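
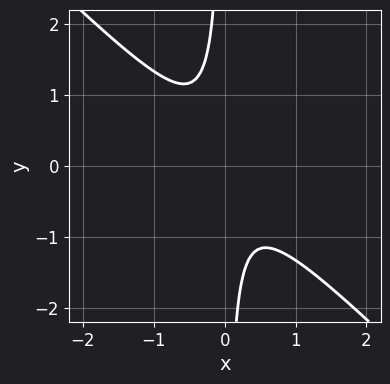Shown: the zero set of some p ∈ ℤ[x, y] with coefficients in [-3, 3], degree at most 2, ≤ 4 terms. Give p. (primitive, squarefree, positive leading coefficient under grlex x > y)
First, the degree is 2 — no degree-1 curve has this shape.
Then, from the axis intercepts and sections: it misses every integer gridline on the y-axis; it misses every integer gridline on the x-axis.
Finally, assembling these constraints gives the stated polynomial.

3*x^2 + 3*x*y + 1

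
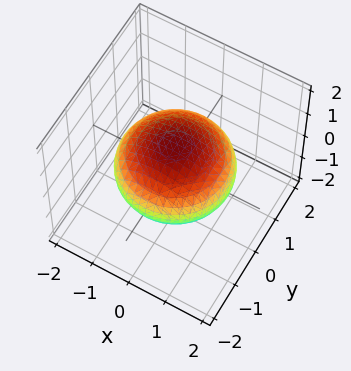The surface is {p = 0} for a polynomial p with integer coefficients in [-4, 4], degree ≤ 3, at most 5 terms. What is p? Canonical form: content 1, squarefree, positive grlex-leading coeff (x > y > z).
x^2 + y^2 + 2*z^2 - 2

1. Degree: bounded and convex; a quadric, so deg p = 2.
2. Symmetries: every cross-section ⟂ z is a circle, so x, y appear only via x² + y²; mirror symmetry z ↦ −z ⇒ only even powers of z.
3. Observable constraints: a circular section at z = 0 has radius between 1 and 2; among the integer gridlines, it crosses the z-axis at z ∈ {-1, 1}.
4. These observations pin down the coefficients.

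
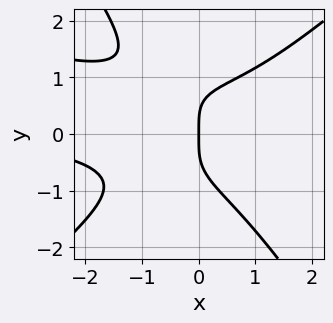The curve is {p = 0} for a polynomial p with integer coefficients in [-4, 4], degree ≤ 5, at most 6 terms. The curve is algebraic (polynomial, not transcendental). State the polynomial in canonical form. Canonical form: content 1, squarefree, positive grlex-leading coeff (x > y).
x^3*y + 2*x^2*y^2 - 2*x*y^3 - 2*y^4 + 3*x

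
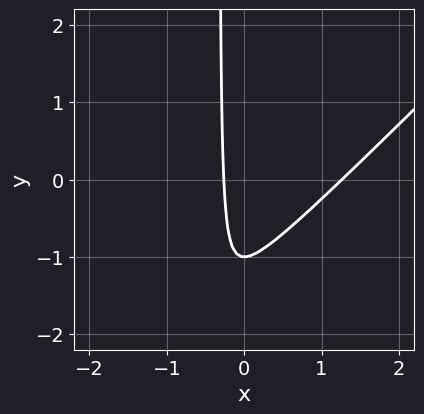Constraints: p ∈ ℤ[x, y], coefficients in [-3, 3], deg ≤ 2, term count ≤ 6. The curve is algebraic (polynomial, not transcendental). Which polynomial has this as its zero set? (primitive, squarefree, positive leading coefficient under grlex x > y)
3*x^2 - 3*x*y - 3*x - y - 1

deg p = 2.
From the axis intercepts and sections: it meets the y-axis at y = -1 (among the integer gridlines).
Together with the visible shape, these determine p as stated.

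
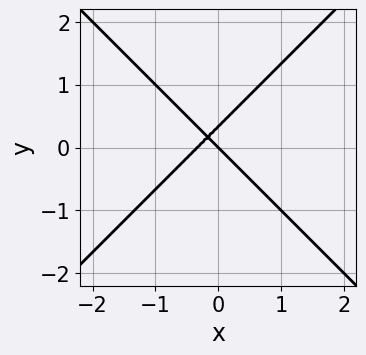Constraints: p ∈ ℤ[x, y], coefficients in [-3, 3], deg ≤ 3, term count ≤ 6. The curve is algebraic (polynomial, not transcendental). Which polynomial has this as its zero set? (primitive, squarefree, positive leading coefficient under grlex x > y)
3*x^2 - 3*y^2 + x + y

1. deg p = 2.
2. Checking where it meets the axes: it meets the y-axis at y = 0 (among the integer gridlines); it meets the x-axis at x = 0 (among the integer gridlines).
3. Putting this together gives p.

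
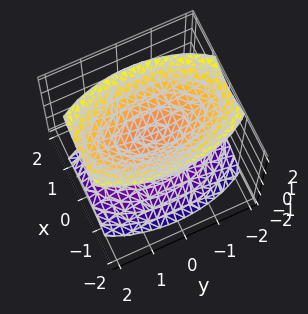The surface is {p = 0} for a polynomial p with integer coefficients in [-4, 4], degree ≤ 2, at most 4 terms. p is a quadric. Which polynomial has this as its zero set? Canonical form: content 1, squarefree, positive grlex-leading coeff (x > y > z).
First, I count 2 distinct pieces. They look like related sheets of one shape, so recover p as a whole.
Next, the degree is 2 — two separate bowl-shaped sheets opening away from each other; a quadric.
Next, symmetries: it's symmetric under x → −x, forcing even powers of x; mirror symmetry y ↦ −y ⇒ only even powers of y; it's symmetric under z → −z, forcing even powers of z.
Next, from the axis intercepts and sections: the surface avoids every integer y-axis point in the box; the surface avoids every integer x-axis point in the box.
Finally, the integer polynomial consistent with all of this is the stated p.

3*x^2 + y^2 - 2*z^2 + 1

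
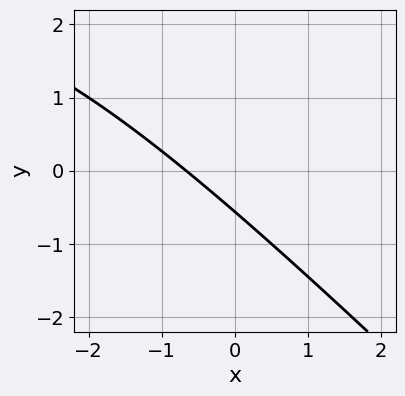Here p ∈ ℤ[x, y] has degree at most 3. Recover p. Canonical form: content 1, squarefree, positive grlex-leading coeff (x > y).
x*y + y^2 - 3*x - 3*y - 2

First, degree: a generic line meets the curve in up to 2 points, so deg p = 2.
Finally, putting this together gives p.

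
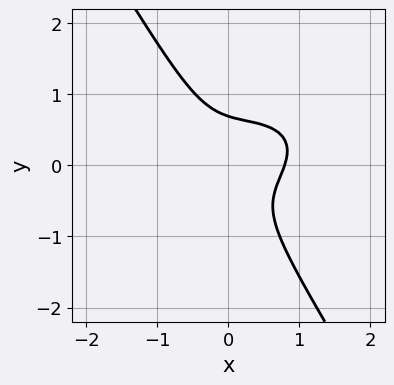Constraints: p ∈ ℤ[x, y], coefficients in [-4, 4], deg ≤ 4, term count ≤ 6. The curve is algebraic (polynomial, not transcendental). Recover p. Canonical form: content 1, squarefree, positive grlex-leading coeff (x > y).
2*x^3 - 2*x^2*y + 3*x*y^2 + 3*y^3 - 1

(a) deg p = 3.
(b) Solving for integer coefficients yields p as stated.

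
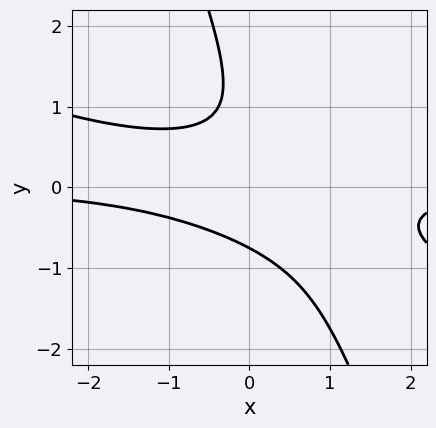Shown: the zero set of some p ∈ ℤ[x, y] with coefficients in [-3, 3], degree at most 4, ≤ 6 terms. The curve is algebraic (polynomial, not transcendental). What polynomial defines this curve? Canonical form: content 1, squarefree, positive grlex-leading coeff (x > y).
x^2*y + 3*x*y^2 + y^3 - y^2 + 1

The degree is 3 — the shape is more complex than any degree-2 curve.
Observable constraints: it misses every integer gridline on the x-axis.
Fitting integer coefficients to these (and the overall shape) gives p.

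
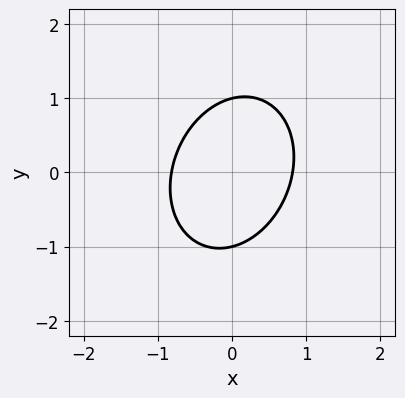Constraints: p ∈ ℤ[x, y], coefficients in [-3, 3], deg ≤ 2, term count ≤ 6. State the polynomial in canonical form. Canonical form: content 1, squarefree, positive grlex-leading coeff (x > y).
3*x^2 - x*y + 2*y^2 - 2

1. deg p = 2. The shape is more complex than any degree-1 curve.
2. Against the integer gridlines: the y-axis gridline crossings are at y ∈ {-1, 1}.
3. Matching integer coefficients to the picture gives p.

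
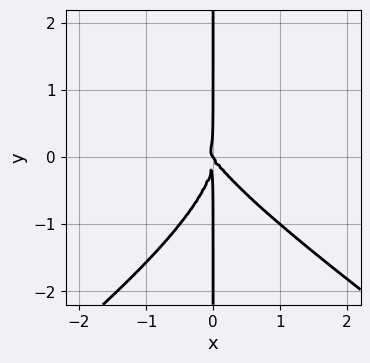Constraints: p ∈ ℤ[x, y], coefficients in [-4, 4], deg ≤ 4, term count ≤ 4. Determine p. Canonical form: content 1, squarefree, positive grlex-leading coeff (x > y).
1. The degree is 4 — the shape is more complex than any degree-3 curve.
2. Against the integer gridlines: it meets the x-axis at x = 0 (among the integer gridlines); every point of the y-axis in the box is on the curve.
3. Putting this together gives p.

x^3*y - 2*x*y^3 - 3*x^3 - 2*x^2*y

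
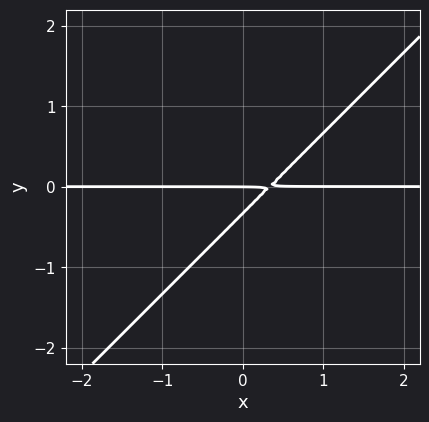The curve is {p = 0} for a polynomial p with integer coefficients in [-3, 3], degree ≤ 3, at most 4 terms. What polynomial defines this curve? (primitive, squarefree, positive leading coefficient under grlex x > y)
3*x*y - 3*y^2 - y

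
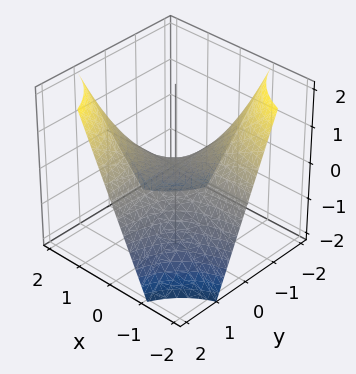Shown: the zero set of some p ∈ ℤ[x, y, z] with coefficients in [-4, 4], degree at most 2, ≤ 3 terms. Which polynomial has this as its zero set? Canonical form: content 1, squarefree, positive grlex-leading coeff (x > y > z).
x*y - z

(a) The degree is 2 — a saddle surface; a quadric.
(b) From the axis intercepts and sections: every point of the y-axis in the box is on the surface; every point of the x-axis in the box is on the surface; it meets the z-axis at z = 0 (among the integer gridlines).
(c) Fitting integer coefficients to these (and the overall shape) gives p.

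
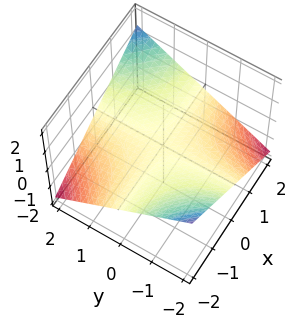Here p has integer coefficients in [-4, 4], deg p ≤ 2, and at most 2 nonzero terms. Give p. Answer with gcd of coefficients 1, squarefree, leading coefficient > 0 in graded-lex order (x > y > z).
x*y - 3*z

The degree is 2 — a saddle surface; a quadric.
Against the integer gridlines: every point of the x-axis in the box is on the surface; it crosses the z-axis at the gridline z = 0.
Putting this together gives p. Check: (0, 2, 0) on the y-axis lies on the surface, and p(0, 2, 0) = 0. ✓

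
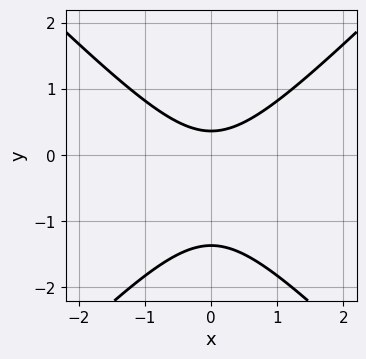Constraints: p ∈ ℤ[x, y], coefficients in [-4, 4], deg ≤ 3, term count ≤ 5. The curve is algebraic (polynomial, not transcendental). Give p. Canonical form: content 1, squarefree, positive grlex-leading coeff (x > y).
1. deg p = 2. A generic line meets the curve in up to 2 points.
2. Symmetries: mirror symmetry x ↦ −x ⇒ only even powers of x.
3. Against the integer gridlines: it misses every integer gridline on the x-axis.
4. Fitting integer coefficients to these (and the overall shape) gives p.

2*x^2 - 2*y^2 - 2*y + 1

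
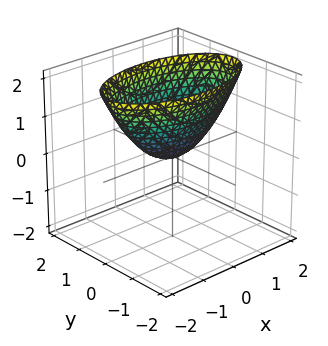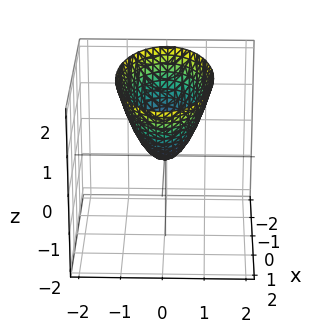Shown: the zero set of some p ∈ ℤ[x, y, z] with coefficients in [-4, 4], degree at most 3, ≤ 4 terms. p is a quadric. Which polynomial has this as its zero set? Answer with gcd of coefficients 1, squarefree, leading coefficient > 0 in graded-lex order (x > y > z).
1. deg p = 2. A single bowl opening along one axis; a quadric.
2. Symmetries: it's symmetric under x → −x, forcing even powers of x; it's symmetric under y → −y, forcing even powers of y.
3. Reading off the gridlines: it meets the x-axis at x = 0 (among the integer gridlines); it meets the y-axis at y = 0 (among the integer gridlines); it crosses the z-axis at the gridline z = 0.
4. Putting this together gives p.

x^2 + 3*y^2 - 2*z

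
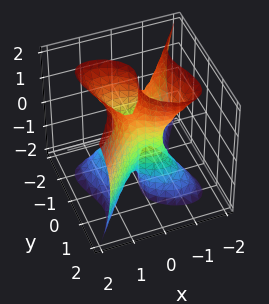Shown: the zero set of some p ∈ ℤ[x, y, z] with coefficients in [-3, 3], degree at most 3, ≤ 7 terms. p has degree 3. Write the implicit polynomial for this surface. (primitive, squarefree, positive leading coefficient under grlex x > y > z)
2*x^3 + x^2*y - x*z^2 - 2*y^3 + y

First, degree: no degree-2 surface has this shape, so deg p = 3.
Next, from the visible intercepts: it meets the y-axis at y = 0 (among the integer gridlines); it crosses the x-axis at the gridline x = 0; every point of the z-axis in the box is on the surface.
Finally, matching integer coefficients to the picture gives p.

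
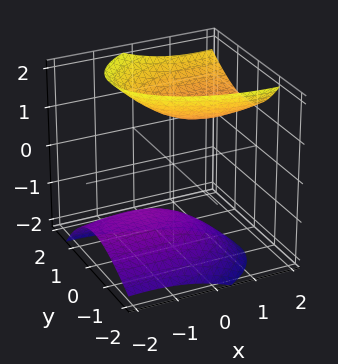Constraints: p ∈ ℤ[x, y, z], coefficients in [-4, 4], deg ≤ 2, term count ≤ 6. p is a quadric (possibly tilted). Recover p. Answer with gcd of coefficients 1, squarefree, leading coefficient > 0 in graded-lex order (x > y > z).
There are 2 components.
Degree: no degree-1 surface has this shape, so deg p = 2.
Reading off the gridlines: no y-intercept at any integer in the box; no x-intercept at any integer in the box.
Together with the visible shape, these determine p as stated.

x^2 - 2*x*z + 3*y^2 - 2*y*z - 2*z^2 + 3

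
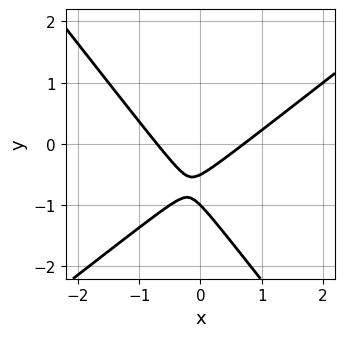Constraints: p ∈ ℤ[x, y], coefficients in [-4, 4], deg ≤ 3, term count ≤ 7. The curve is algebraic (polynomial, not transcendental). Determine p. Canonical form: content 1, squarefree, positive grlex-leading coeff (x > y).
2*x^2 - x*y - 2*y^2 - 3*y - 1

(a) Degree: no degree-1 curve has this shape, so deg p = 2.
(b) Observable constraints: it crosses the y-axis at the gridline y = -1.
(c) Fitting integer coefficients to these (and the overall shape) gives p.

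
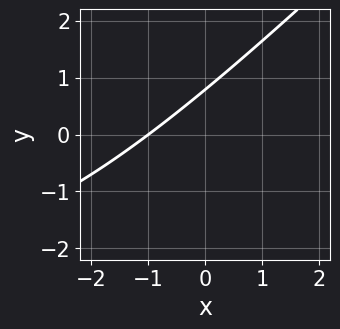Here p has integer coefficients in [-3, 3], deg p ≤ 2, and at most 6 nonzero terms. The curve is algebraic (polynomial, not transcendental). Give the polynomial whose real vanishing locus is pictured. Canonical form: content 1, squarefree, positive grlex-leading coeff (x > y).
x*y - y^2 + 3*x - 3*y + 3

1. The degree is 2 — the shape is more complex than any degree-1 curve.
2. From the axis intercepts and sections: it crosses the x-axis at the gridline x = -1.
3. Fitting integer coefficients to these (and the overall shape) gives p.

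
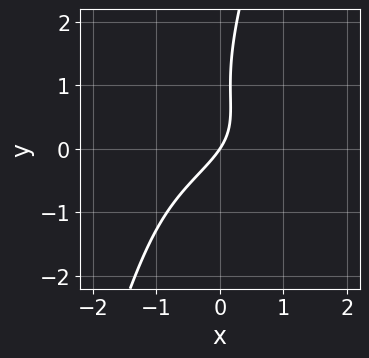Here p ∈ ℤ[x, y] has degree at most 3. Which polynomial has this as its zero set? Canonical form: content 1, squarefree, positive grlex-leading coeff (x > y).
3*x*y^2 - y^3 + 2*y^2 + 3*x - 2*y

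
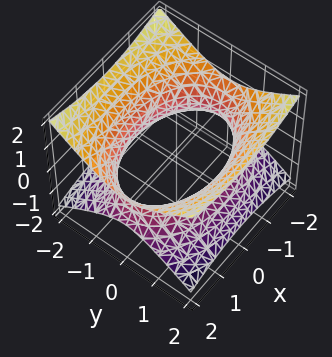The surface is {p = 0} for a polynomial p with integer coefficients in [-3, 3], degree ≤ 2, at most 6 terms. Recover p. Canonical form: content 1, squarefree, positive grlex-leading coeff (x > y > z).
1. The degree is 2 — one connected sheet with a waist; a quadric.
2. Symmetries: the x ↦ −x reflection is a symmetry, so x appears only in even powers; it's symmetric under z → −z, forcing even powers of z; mirror symmetry y ↦ −y ⇒ only even powers of y.
3. From the visible intercepts: it misses every integer gridline on the z-axis.
4. The integer polynomial consistent with all of this is the stated p.

x^2 + 2*y^2 - 3*z^2 - 3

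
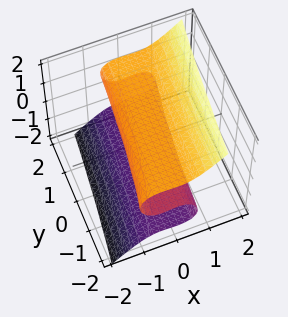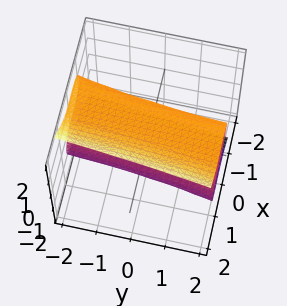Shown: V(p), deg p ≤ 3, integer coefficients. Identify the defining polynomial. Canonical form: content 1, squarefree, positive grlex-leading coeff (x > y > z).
3*x^3 - x^2*y - 2*z^3 + 3*z

1. deg p = 3.
2. Against the integer gridlines: every point of the y-axis in the box is on the surface; it meets the x-axis at x = 0 (among the integer gridlines); one z-axis crossing is at z = 0.
3. The integer polynomial consistent with all of this is the stated p.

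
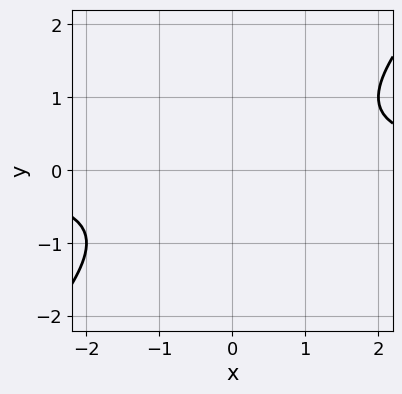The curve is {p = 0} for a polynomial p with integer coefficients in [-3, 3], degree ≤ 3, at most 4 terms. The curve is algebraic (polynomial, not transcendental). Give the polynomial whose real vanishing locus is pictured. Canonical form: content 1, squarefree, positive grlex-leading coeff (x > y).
x*y - y^2 - 1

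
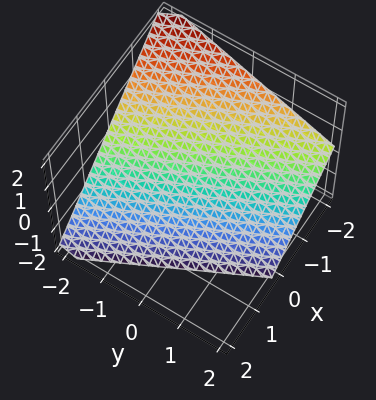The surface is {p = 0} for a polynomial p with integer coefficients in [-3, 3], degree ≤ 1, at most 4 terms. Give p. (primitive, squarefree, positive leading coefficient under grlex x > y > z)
(a) deg p = 1. Every cross-section is a straight line — this is a plane.
(b) From the visible intercepts: one x-axis crossing is at x = -1; it meets the z-axis at z = -1 (among the integer gridlines); one y-axis crossing is at y = -2.
(c) Solving for integer coefficients yields p as stated.

2*x + y + 2*z + 2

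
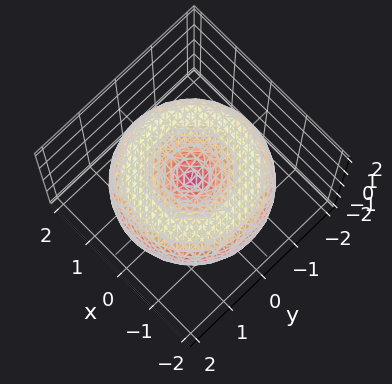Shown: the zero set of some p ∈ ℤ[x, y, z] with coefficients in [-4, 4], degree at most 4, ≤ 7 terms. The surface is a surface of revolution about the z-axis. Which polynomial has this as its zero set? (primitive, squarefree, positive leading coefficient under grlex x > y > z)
1. Degree: the shape is more complex than any degree-3 surface, so deg p = 4.
2. Symmetry: every cross-section ⟂ z is a circle, so x, y appear only via x² + y².
3. Checking where it meets the axes: a circular section at z = 0 has radius between 1 and 2; it crosses the z-axis at the gridline z = 0.
4. Solving for integer coefficients yields p as stated.

x^4 + 2*x^2*y^2 + y^4 - 3*x^2 - 3*y^2 + 3*z^2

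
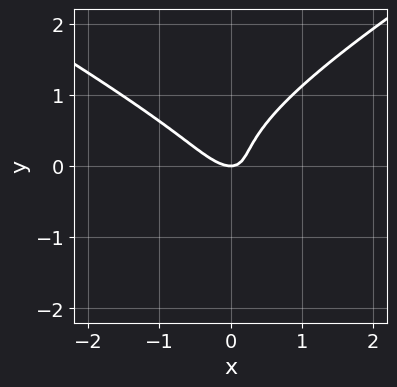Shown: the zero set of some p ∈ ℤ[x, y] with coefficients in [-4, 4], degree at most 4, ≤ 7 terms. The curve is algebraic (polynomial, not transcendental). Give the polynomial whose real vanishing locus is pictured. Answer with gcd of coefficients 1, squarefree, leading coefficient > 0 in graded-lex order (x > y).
x^2*y - 3*y^3 + 2*x^2 + 2*x*y - y

1. The degree is 3 — no degree-2 curve has this shape.
2. Against the integer gridlines: one y-axis crossing is at y = 0; it meets the x-axis at x = 0 (among the integer gridlines).
3. Solving for integer coefficients yields p as stated.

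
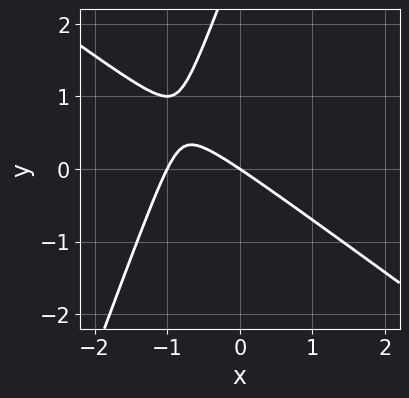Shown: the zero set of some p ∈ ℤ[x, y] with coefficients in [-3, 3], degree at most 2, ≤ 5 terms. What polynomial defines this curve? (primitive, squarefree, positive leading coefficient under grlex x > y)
2*x^2 + 2*x*y - y^2 + 2*x + 3*y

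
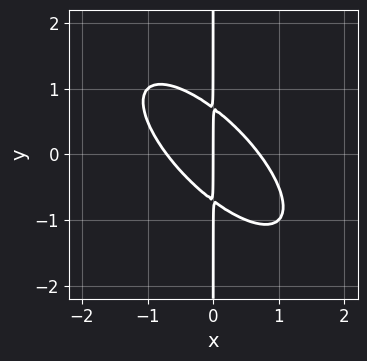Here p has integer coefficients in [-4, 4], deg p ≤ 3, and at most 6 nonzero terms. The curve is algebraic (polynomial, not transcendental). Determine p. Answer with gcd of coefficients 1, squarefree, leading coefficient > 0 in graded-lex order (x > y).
deg p = 3.
Checking where it meets the axes: the visible y-axis segment lies entirely on the curve; one x-axis crossing is at x = 0.
These observations pin down the coefficients.

2*x^3 + 3*x^2*y + 2*x*y^2 - x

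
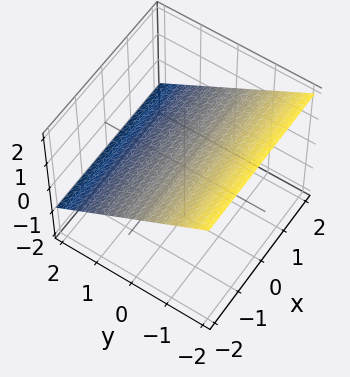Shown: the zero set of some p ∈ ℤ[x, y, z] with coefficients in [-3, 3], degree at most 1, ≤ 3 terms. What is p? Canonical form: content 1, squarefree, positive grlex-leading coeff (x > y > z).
(a) Degree: the surface is flat (a plane), so deg p = 1.
(b) Checking where it meets the axes: it misses every integer gridline on the x-axis; it meets the y-axis at y = 1 (among the integer gridlines).
(c) Together with the visible shape, these determine p as stated.

2*y + 3*z - 2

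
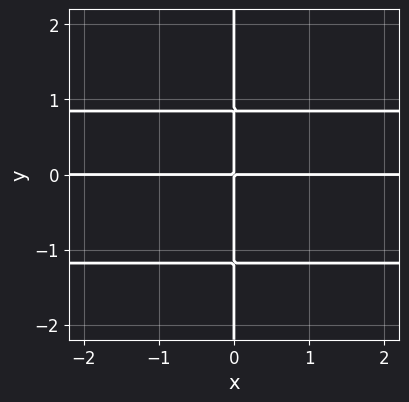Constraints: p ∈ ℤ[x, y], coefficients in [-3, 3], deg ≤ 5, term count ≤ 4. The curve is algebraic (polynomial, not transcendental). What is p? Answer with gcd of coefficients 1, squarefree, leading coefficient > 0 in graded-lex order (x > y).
3*x*y^3 + x*y^2 - 3*x*y

First, the degree is 4 — no degree-3 curve has this shape.
Then, reading off the gridlines: every point of the x-axis in the box is on the curve; the visible y-axis segment lies entirely on the curve.
Finally, together with the visible shape, these determine p as stated.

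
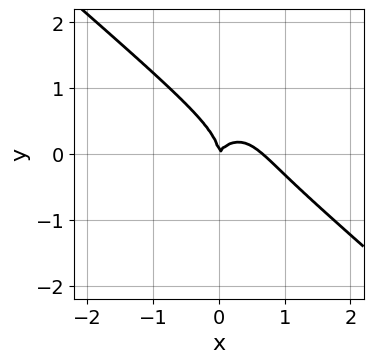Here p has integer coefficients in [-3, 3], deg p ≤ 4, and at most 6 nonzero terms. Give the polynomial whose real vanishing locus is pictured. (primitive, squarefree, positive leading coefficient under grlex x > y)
3*x^3 + 2*x^2*y + 2*y^3 - 2*x^2 + x*y

1. deg p = 3.
2. From the axis intercepts and sections: it meets the y-axis at y = 0 (among the integer gridlines); it crosses the x-axis at the gridline x = 0.
3. Putting this together gives p.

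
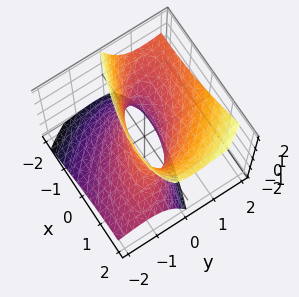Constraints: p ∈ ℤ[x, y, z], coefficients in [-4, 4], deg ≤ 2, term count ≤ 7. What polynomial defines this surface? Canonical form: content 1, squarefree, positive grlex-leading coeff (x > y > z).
x^2 + 2*x*y + 2*y^2 - 3*y*z - z^2 - 1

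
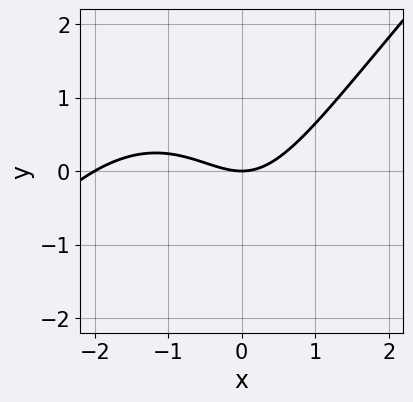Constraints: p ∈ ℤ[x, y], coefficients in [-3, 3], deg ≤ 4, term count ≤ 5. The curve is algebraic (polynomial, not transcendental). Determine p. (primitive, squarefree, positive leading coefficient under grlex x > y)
x^3 - x^2*y + 2*x^2 - y^2 - 3*y

(a) The degree is 3 — no degree-2 curve has this shape.
(b) From the axis intercepts and sections: the x-axis gridline crossings are at x ∈ {-2, 0}; one y-axis crossing is at y = 0.
(c) Matching integer coefficients to the picture gives p.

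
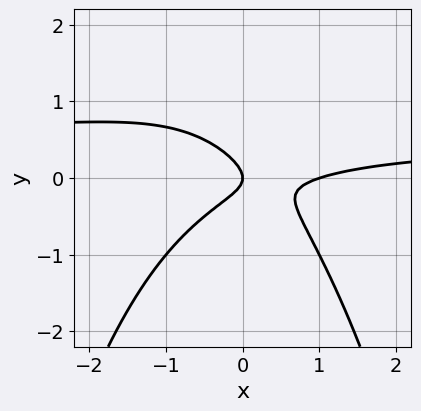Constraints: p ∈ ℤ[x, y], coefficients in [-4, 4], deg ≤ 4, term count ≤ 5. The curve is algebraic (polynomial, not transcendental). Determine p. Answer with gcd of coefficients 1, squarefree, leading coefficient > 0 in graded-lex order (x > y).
(a) Degree: a generic line meets the curve in up to 3 points, so deg p = 3.
(b) Against the integer gridlines: it crosses the y-axis at the gridline y = 0; among the integer gridlines, it crosses the x-axis at x ∈ {0, 1}.
(c) Matching integer coefficients to the picture gives p.

2*x^2*y - x^2 + x*y + 3*y^2 + x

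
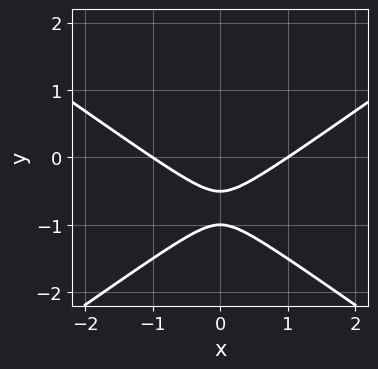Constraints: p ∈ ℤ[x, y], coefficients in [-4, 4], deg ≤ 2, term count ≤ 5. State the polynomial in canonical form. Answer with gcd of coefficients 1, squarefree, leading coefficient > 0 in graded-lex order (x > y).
x^2 - 2*y^2 - 3*y - 1

1. deg p = 2. A generic line meets the curve in up to 2 points.
2. Symmetries: the x ↦ −x reflection is a symmetry, so x appears only in even powers.
3. Observable constraints: the x-axis gridline crossings are at x ∈ {-1, 1}; it crosses the y-axis at the gridline y = -1.
4. Assembling these constraints gives the stated polynomial.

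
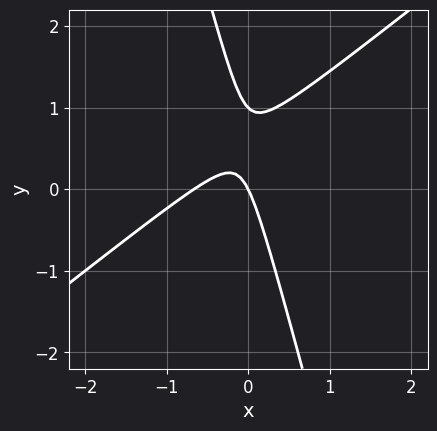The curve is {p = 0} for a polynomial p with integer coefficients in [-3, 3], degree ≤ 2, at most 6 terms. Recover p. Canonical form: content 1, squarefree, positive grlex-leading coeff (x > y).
3*x^2 - 3*x*y - y^2 + 2*x + y

1. Degree: a generic line meets the curve in up to 2 points, so deg p = 2.
2. From the visible intercepts: the y-axis gridline crossings are at y ∈ {0, 1}; one x-axis crossing is at x = 0.
3. Putting this together gives p.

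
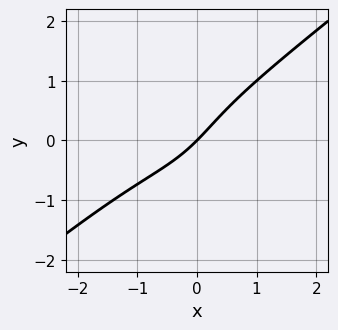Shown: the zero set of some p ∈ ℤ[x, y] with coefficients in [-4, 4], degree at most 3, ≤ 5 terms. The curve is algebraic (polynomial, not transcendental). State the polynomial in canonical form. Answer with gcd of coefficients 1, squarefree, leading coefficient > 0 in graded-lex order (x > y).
First, the degree is 3 — a generic line meets the curve in up to 3 points.
Next, observable constraints: it meets the x-axis at x = 0 (among the integer gridlines); one y-axis crossing is at y = 0.
Finally, matching integer coefficients to the picture gives p.

x^3 - 2*y^3 + x^2 + 3*x - 3*y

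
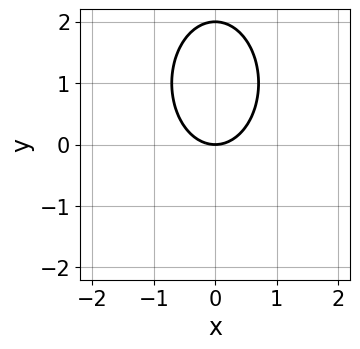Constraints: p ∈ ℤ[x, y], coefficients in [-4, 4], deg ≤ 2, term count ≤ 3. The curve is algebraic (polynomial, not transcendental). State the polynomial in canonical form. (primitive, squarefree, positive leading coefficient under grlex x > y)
First, the degree is 2 — no degree-1 curve has this shape.
Next, symmetries: mirror symmetry x ↦ −x ⇒ only even powers of x.
Then, from the axis intercepts and sections: among the integer gridlines, it crosses the y-axis at y ∈ {0, 2}; one x-axis crossing is at x = 0.
Finally, these observations pin down the coefficients.

2*x^2 + y^2 - 2*y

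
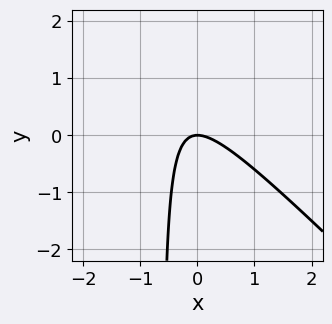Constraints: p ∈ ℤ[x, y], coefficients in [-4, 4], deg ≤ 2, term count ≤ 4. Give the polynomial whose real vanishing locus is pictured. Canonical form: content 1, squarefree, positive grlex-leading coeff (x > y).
3*x^2 + 3*x*y + 2*y

1. deg p = 2. No degree-1 curve has this shape.
2. Against the integer gridlines: it meets the y-axis at y = 0 (among the integer gridlines); it meets the x-axis at x = 0 (among the integer gridlines).
3. Matching integer coefficients to the picture gives p.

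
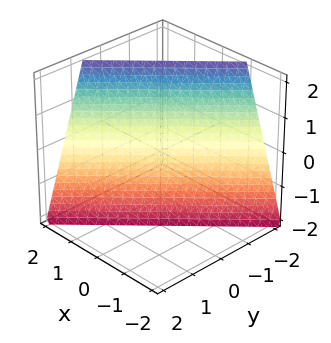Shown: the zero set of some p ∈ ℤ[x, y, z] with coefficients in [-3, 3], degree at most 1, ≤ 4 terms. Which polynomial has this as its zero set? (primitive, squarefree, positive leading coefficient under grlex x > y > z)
The degree is 1 — every cross-section is a straight line — this is a plane.
Observable constraints: it meets the z-axis at z = -2 (among the integer gridlines).
These observations pin down the coefficients.

3*x - 3*y - z - 2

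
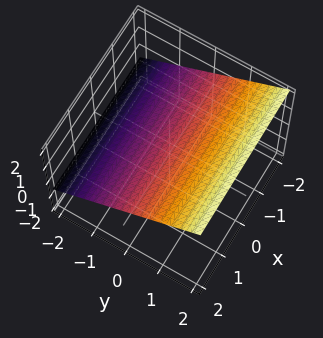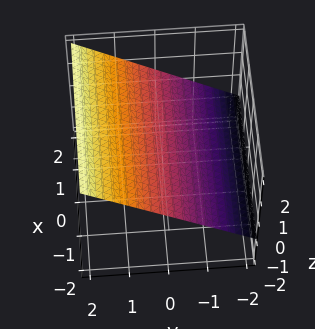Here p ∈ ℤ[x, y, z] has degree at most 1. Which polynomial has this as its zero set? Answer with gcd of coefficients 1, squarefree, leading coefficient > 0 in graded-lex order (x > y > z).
2*y - 3*z + 2

First, the degree is 1 — the surface is flat (a plane).
Next, from the axis intercepts and sections: no x-intercept at any integer in the box; it meets the y-axis at y = -1 (among the integer gridlines).
Finally, assembling these constraints gives the stated polynomial.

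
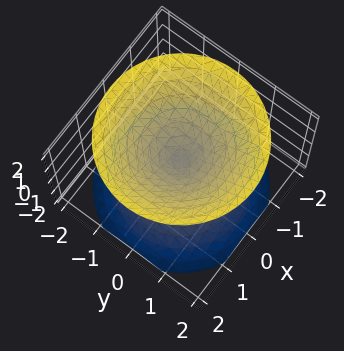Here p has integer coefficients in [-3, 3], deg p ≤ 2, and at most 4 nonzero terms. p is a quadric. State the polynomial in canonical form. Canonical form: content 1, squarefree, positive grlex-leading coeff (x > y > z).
x^2 + y^2 - z^2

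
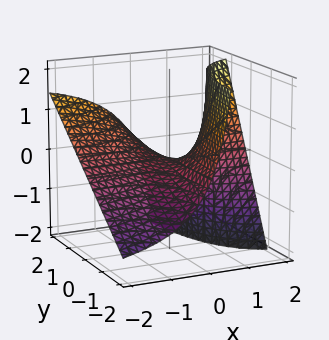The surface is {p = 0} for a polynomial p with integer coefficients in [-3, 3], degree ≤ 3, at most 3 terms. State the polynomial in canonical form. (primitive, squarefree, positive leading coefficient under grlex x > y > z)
1. deg p = 2.
2. Reading off the gridlines: it crosses the z-axis at the gridline z = 0; every point of the y-axis in the box is on the surface; the visible x-axis segment lies entirely on the surface.
3. Fitting integer coefficients to these (and the overall shape) gives p.

x*y - x*z + z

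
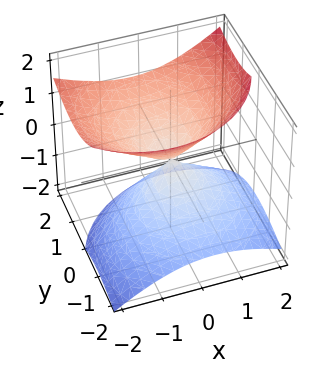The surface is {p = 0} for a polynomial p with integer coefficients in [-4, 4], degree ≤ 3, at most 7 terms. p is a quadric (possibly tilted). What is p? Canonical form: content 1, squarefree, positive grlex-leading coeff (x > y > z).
2*x^2 + x*z + 2*y^2 - 2*y*z - 3*z^2

deg p = 2. No degree-1 surface has this shape.
Against the integer gridlines: one x-axis crossing is at x = 0; one y-axis crossing is at y = 0; it crosses the z-axis at the gridline z = 0.
Matching integer coefficients to the picture gives p.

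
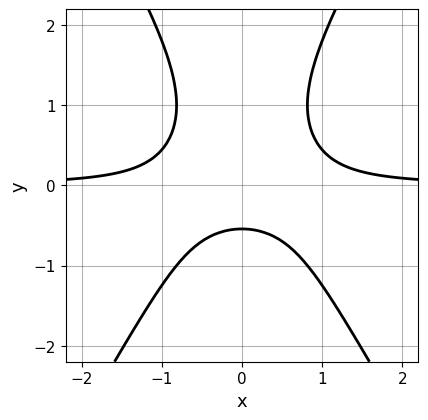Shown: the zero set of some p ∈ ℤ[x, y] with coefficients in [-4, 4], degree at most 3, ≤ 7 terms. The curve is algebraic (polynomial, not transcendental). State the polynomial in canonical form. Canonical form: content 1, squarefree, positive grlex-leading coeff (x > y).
3*x^2*y - y^3 + y^2 - y - 1

First, the degree is 3 — a generic line meets the curve in up to 3 points.
Next, symmetries: it's symmetric under x → −x, forcing even powers of x.
Then, from the visible intercepts: it misses every integer gridline on the x-axis.
Finally, matching integer coefficients to the picture gives p.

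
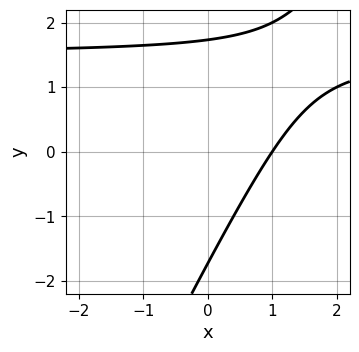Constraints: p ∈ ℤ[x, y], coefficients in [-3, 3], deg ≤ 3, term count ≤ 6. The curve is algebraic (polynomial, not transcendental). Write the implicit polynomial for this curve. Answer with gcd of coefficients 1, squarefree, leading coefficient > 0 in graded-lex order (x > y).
2*x*y - y^2 - 3*x + 3

First, degree: the shape is more complex than any degree-1 curve, so deg p = 2.
Then, from the visible intercepts: it crosses the x-axis at the gridline x = 1.
Finally, the integer polynomial consistent with all of this is the stated p.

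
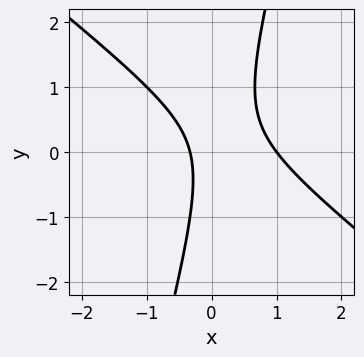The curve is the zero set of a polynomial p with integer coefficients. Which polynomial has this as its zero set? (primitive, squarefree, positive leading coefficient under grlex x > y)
deg p = 2.
From the visible intercepts: one x-axis crossing is at x = 1; the curve avoids every integer y-axis point in the box.
Together with the visible shape, these determine p as stated.

3*x^2 + 3*x*y - y^2 - 2*x - 1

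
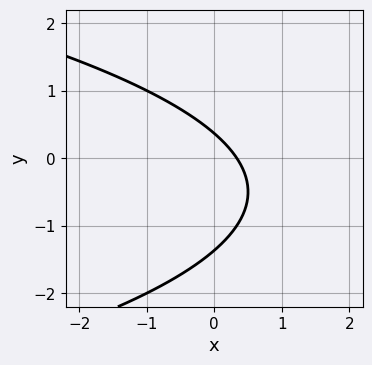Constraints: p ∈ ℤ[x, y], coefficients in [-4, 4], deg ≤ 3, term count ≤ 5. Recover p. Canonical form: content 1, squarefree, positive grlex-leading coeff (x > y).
2*y^2 + 3*x + 2*y - 1

(a) Degree: the shape is more complex than any degree-1 curve, so deg p = 2.
(b) Putting this together gives p.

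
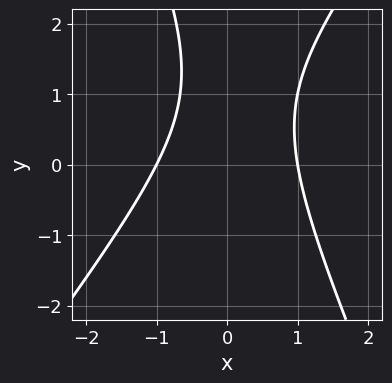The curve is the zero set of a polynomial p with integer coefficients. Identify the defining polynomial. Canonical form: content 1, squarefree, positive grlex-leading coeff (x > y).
3*x^2 - x*y - y^2 + 2*y - 3

First, the degree is 2 — the shape is more complex than any degree-1 curve.
Next, against the integer gridlines: it misses every integer gridline on the y-axis; the x-axis gridline crossings are at x ∈ {-1, 1}.
Finally, matching integer coefficients to the picture gives p.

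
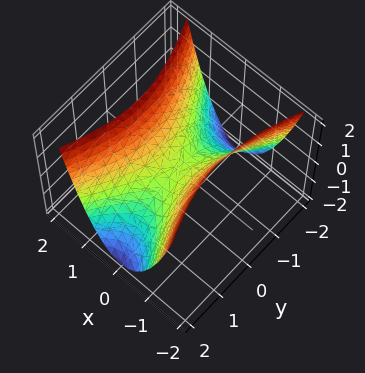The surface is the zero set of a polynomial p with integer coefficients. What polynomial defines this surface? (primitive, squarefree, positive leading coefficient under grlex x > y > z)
3*x^2 - y^2 - 2*z

1. deg p = 2. A hyperbolic paraboloid; a quadric.
2. Symmetries: it's symmetric under y → −y, forcing even powers of y; the x ↦ −x reflection is a symmetry, so x appears only in even powers.
3. From the axis intercepts and sections: it crosses the x-axis at the gridline x = 0; it crosses the z-axis at the gridline z = 0.
4. These observations pin down the coefficients.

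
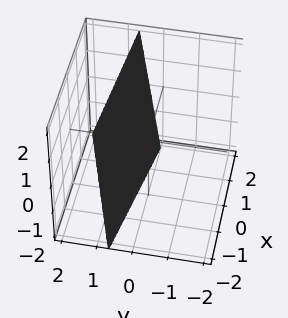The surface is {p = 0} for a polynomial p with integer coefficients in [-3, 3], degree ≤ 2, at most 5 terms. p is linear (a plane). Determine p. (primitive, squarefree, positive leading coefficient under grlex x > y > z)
1. The degree is 1 — the surface is flat (a plane).
2. Checking where it meets the axes: one x-axis crossing is at x = -2; it crosses the z-axis at the gridline z = 2.
3. Fitting integer coefficients to these (and the overall shape) gives p.

x - 3*y - z + 2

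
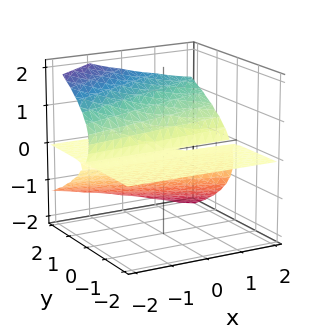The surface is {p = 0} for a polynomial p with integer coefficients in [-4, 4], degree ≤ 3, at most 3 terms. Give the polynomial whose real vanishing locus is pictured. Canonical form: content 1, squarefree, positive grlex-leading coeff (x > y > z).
x*z^2 + 2*z^3 - 3*y*z

deg p = 3. A generic line meets the surface in up to 3 points.
Reading off the gridlines: it meets the z-axis at z = 0 (among the integer gridlines); the visible y-axis segment lies entirely on the surface; every point of the x-axis in the box is on the surface.
The integer polynomial consistent with all of this is the stated p.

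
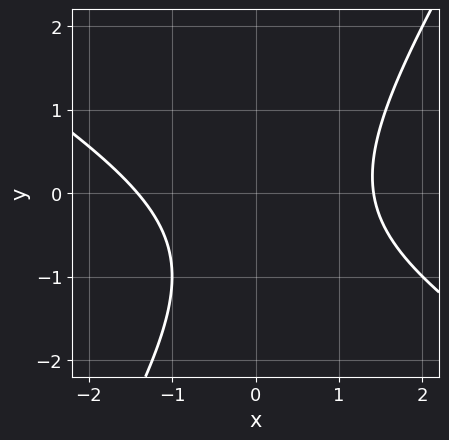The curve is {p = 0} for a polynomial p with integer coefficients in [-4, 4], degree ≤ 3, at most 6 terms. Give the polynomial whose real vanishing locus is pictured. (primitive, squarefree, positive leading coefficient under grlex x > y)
x^2 + x*y - y^2 - y - 2

(a) The degree is 2 — the shape is more complex than any degree-1 curve.
(b) Observable constraints: no y-intercept at any integer in the box.
(c) Fitting integer coefficients to these (and the overall shape) gives p.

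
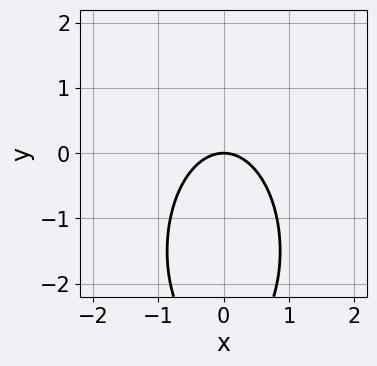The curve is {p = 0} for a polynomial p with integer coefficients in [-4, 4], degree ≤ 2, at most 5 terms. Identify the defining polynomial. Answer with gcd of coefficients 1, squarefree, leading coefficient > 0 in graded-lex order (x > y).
3*x^2 + y^2 + 3*y

(a) The degree is 2 — the shape is more complex than any degree-1 curve.
(b) Symmetries: it's symmetric under x → −x, forcing even powers of x.
(c) From the visible intercepts: one x-axis crossing is at x = 0; it crosses the y-axis at the gridline y = 0.
(d) Assembling these constraints gives the stated polynomial.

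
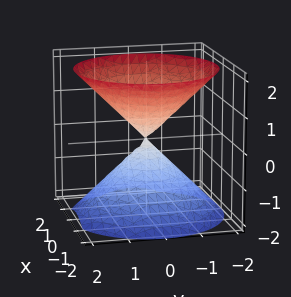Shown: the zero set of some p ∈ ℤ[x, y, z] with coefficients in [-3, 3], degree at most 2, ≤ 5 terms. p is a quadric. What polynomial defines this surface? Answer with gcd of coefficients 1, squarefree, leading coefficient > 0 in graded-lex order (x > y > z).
x^2 + y^2 - z^2

1. There are 2 components. They look like related sheets of one shape, so recover p as a whole.
2. Degree: a double cone through the origin; a quadric, so deg p = 2.
3. Symmetries: rotational symmetry about the z-axis ⇒ p depends on x, y only through x² + y²; the z ↦ −z reflection is a symmetry, so z appears only in even powers.
4. Observable constraints: a circular section at z = -1 has radius exactly 1; one x-axis crossing is at x = 0.
5. Putting this together gives p.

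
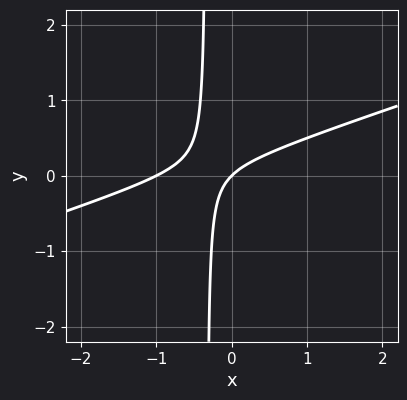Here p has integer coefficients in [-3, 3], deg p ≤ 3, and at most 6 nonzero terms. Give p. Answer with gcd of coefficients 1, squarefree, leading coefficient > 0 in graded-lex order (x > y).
(a) Degree: the shape is more complex than any degree-1 curve, so deg p = 2.
(b) Reading off the gridlines: among the integer gridlines, it crosses the x-axis at x ∈ {-1, 0}; it crosses the y-axis at the gridline y = 0.
(c) Fitting integer coefficients to these (and the overall shape) gives p.

x^2 - 3*x*y + x - y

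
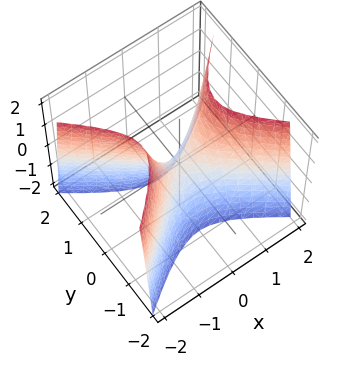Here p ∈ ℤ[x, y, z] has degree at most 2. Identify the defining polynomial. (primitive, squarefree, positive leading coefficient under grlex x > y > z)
(a) The degree is 2 — a hyperbolic paraboloid; a quadric.
(b) Symmetries: it's symmetric under y → −y, forcing even powers of y; mirror symmetry x ↦ −x ⇒ only even powers of x.
(c) Reading off the gridlines: it meets the z-axis at z = 0 (among the integer gridlines); one y-axis crossing is at y = 0.
(d) Solving for integer coefficients yields p as stated.

2*x^2 - 3*y^2 - z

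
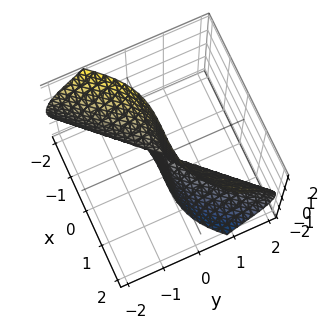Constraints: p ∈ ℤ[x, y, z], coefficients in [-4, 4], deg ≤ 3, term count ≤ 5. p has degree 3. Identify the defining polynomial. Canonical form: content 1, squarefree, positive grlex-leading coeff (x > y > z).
x^3 - y^3 - 2*y*z^2

(a) deg p = 3. A generic line meets the surface in up to 3 points.
(b) Reading off the gridlines: the visible z-axis segment lies entirely on the surface; it crosses the y-axis at the gridline y = 0.
(c) These observations pin down the coefficients.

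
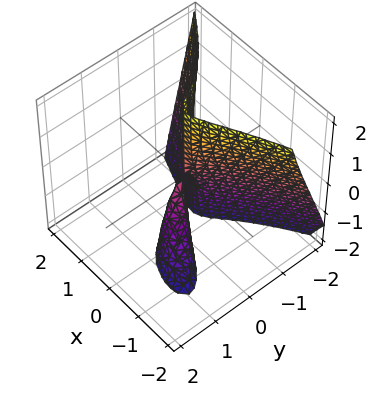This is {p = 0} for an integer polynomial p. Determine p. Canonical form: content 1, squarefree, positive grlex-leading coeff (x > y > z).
2*x*y*z - 3*y^3 - 3*x^2 - y*z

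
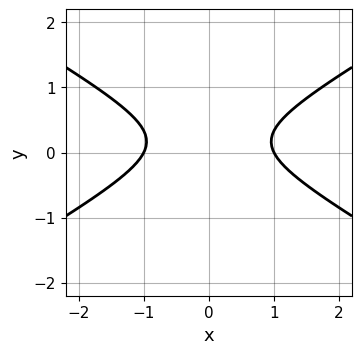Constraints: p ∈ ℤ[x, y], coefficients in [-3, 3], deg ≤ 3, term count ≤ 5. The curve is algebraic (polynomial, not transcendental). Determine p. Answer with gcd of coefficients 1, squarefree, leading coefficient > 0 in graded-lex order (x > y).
1. deg p = 2. A generic line meets the curve in up to 2 points.
2. Symmetries: mirror symmetry x ↦ −x ⇒ only even powers of x.
3. Checking where it meets the axes: it misses every integer gridline on the y-axis; the x-axis gridline crossings are at x ∈ {-1, 1}.
4. Putting this together gives p.

x^2 - 3*y^2 + y - 1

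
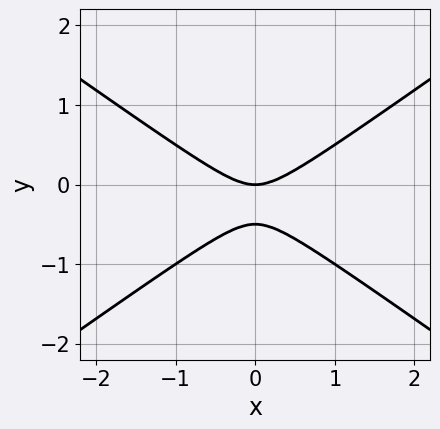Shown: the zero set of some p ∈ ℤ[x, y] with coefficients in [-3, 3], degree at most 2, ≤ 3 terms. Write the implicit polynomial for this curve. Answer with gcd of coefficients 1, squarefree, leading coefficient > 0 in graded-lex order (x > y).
deg p = 2.
Symmetries: mirror symmetry x ↦ −x ⇒ only even powers of x.
From the axis intercepts and sections: one y-axis crossing is at y = 0; it crosses the x-axis at the gridline x = 0.
Together with the visible shape, these determine p as stated.

x^2 - 2*y^2 - y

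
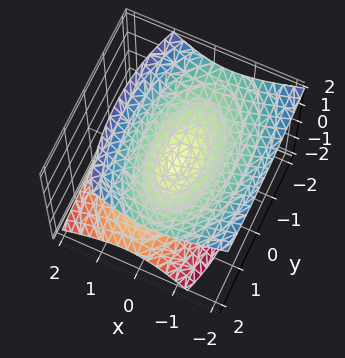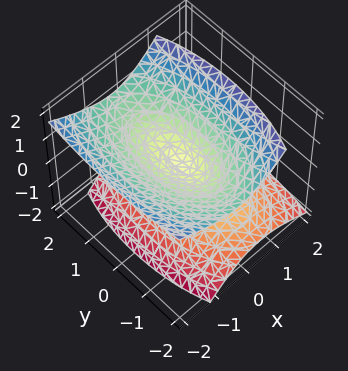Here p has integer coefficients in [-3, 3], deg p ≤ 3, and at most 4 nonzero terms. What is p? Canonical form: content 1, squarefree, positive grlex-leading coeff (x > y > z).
3*x^2 + 2*x*z + y^2 - 3*z^2

(a) I count 2 distinct pieces. Treating them together as one polynomial.
(b) Degree: the shape is more complex than any degree-1 surface, so deg p = 2.
(c) From the axis intercepts and sections: it crosses the y-axis at the gridline y = 0; one z-axis crossing is at z = 0; it meets the x-axis at x = 0 (among the integer gridlines).
(d) Fitting integer coefficients to these (and the overall shape) gives p.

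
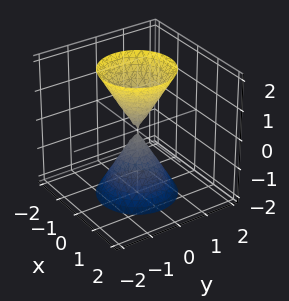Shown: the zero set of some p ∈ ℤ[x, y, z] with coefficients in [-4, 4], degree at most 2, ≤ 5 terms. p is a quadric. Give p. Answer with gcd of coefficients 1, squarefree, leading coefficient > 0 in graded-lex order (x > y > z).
(a) I count 2 distinct pieces. Treating them together as one polynomial.
(b) deg p = 2. A double cone through the origin; a quadric.
(c) Symmetries: the z ↦ −z reflection is a symmetry, so z appears only in even powers; the surface is invariant under rotation about z: p = q(x² + y², z).
(d) Checking where it meets the axes: it meets the z-axis at z = 0 (among the integer gridlines); it crosses the y-axis at the gridline y = 0; a circular section at z = 2 has radius between 1 and 2.
(e) These observations pin down the coefficients.

3*x^2 + 3*y^2 - z^2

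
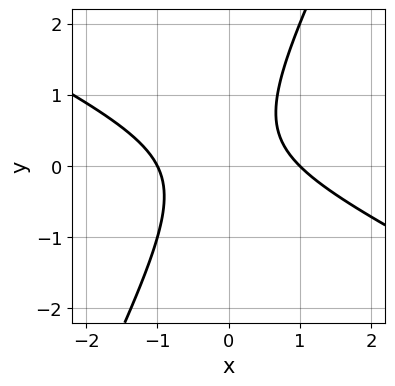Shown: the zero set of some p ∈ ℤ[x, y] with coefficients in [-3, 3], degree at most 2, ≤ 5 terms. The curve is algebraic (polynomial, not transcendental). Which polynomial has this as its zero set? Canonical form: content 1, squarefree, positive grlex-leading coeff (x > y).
2*x^2 + 3*x*y - 2*y^2 + y - 2

First, deg p = 2.
Next, against the integer gridlines: the x-axis gridline crossings are at x ∈ {-1, 1}; the curve avoids every integer y-axis point in the box.
Finally, solving for integer coefficients yields p as stated.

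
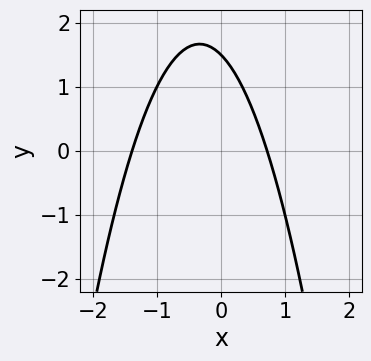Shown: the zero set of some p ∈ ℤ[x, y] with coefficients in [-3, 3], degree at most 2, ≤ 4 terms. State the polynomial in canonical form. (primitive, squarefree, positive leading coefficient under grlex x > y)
3*x^2 + 2*x + 2*y - 3

1. deg p = 2. A generic line meets the curve in up to 2 points.
2. Matching integer coefficients to the picture gives p.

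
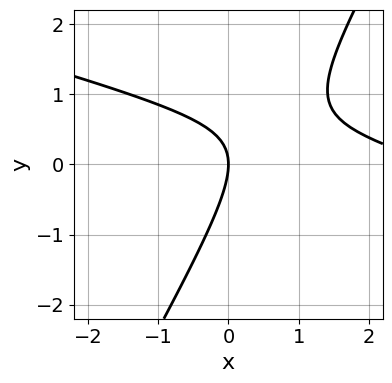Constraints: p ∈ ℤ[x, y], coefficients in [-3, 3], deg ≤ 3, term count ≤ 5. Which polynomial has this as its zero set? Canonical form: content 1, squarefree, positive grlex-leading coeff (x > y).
x^2 + 3*x*y - 2*y^2 - 3*x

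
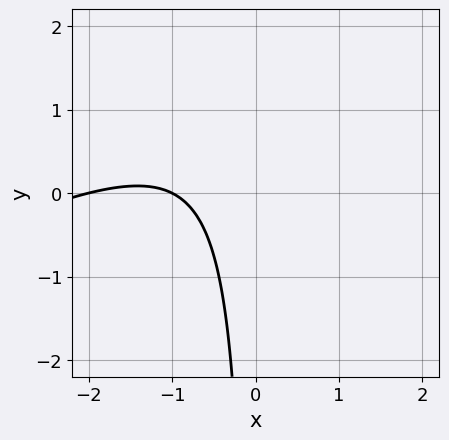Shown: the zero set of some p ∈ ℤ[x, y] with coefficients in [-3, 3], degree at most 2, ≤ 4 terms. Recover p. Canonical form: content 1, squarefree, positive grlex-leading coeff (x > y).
The degree is 2 — a generic line meets the curve in up to 2 points.
From the axis intercepts and sections: no y-intercept at any integer in the box; among the integer gridlines, it crosses the x-axis at x ∈ {-2, -1}.
Solving for integer coefficients yields p as stated.

x^2 - 2*x*y + 3*x + 2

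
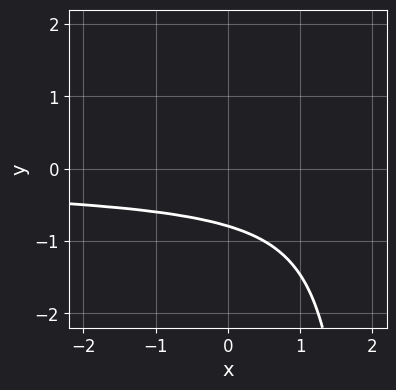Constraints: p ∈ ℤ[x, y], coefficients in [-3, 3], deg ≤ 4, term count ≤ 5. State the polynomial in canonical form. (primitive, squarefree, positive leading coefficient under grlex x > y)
deg p = 4. No degree-3 curve has this shape.
Checking where it meets the axes: it misses every integer gridline on the x-axis.
Putting this together gives p.

x*y^3 - x*y^2 - 2*y^3 - 1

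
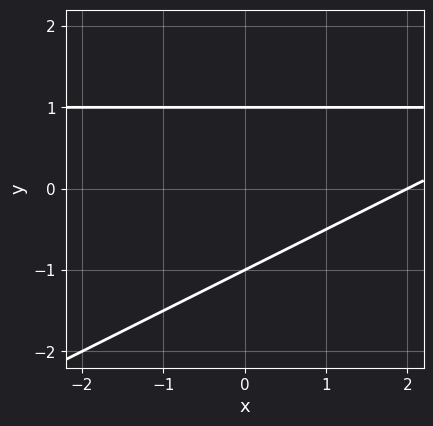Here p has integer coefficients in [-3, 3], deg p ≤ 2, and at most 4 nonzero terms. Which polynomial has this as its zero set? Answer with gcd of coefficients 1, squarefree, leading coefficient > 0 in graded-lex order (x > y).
x*y - 2*y^2 - x + 2

(a) Degree: the shape is more complex than any degree-1 curve, so deg p = 2.
(b) From the visible intercepts: it meets the x-axis at x = 2 (among the integer gridlines); among the integer gridlines, it crosses the y-axis at y ∈ {-1, 1}.
(c) Solving for integer coefficients yields p as stated.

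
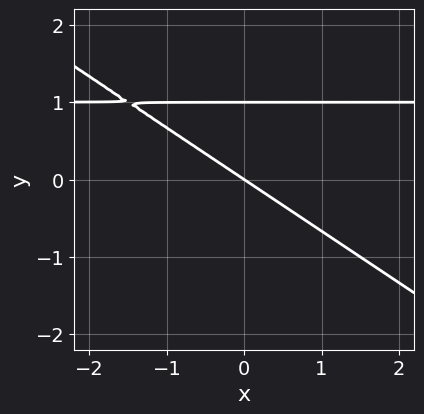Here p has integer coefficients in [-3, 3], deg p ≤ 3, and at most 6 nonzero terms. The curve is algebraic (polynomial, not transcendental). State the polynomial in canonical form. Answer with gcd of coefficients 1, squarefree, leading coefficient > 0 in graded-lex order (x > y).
(a) The degree is 2 — a generic line meets the curve in up to 2 points.
(b) From the axis intercepts and sections: among the integer gridlines, it crosses the y-axis at y ∈ {0, 1}; it crosses the x-axis at the gridline x = 0.
(c) Putting this together gives p.

2*x*y + 3*y^2 - 2*x - 3*y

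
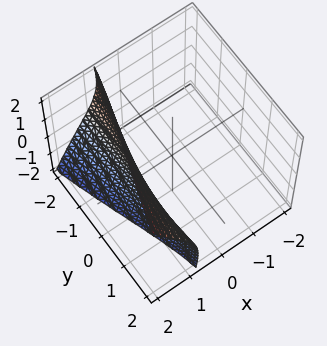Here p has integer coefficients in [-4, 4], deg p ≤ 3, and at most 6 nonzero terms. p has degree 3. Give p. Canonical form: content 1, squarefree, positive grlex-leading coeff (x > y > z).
3*x^3 - 2*x*y*z - z^2 - 3

1. deg p = 3.
2. Observable constraints: it misses every integer gridline on the y-axis; it meets the x-axis at x = 1 (among the integer gridlines); it misses every integer gridline on the z-axis.
3. Fitting integer coefficients to these (and the overall shape) gives p.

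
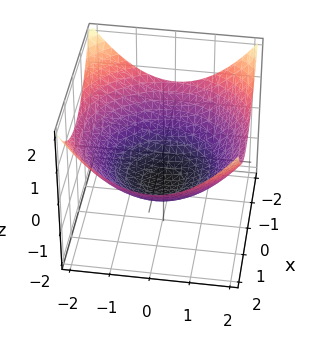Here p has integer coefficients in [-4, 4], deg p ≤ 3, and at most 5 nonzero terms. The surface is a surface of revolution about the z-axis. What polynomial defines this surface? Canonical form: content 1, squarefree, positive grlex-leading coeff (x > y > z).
First, the degree is 2 — a generic line meets the surface in up to 2 points.
Then, symmetry: the z-axis is an axis of rotation, so x and y enter only as x² + y².
Next, against the integer gridlines: a circular section at z = 0 has radius between 1 and 2; it crosses the z-axis at the gridline z = -1.
Finally, assembling these constraints gives the stated polynomial.

x^2 + y^2 - 3*z - 3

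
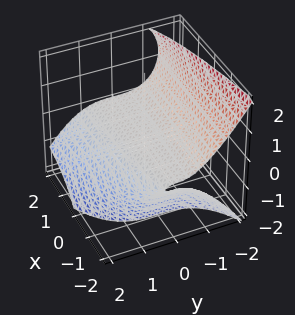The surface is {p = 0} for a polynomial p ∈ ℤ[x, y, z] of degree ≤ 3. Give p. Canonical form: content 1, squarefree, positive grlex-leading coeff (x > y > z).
First, degree: a generic line meets the surface in up to 3 points, so deg p = 3.
Then, from the axis intercepts and sections: every point of the x-axis in the box is on the surface; it crosses the z-axis at the gridline z = 0; it meets the y-axis at y = 0 (among the integer gridlines).
Finally, matching integer coefficients to the picture gives p.

x*z^2 - y^3 - x*z - 3*z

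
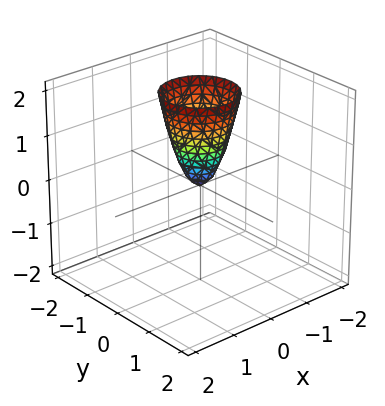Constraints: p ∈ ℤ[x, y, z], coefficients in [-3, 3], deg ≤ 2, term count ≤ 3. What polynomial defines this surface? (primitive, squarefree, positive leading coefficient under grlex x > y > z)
3*x^2 + 3*y^2 - z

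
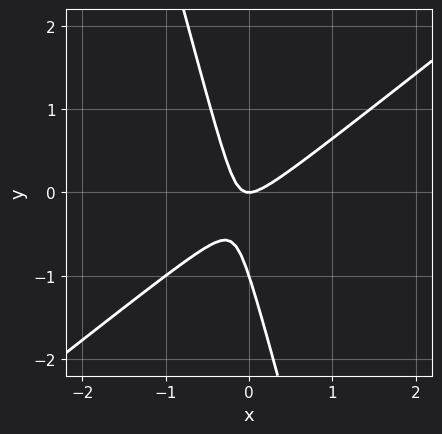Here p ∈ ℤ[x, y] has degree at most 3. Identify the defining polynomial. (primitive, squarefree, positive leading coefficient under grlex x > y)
First, the degree is 2 — a generic line meets the curve in up to 2 points.
Next, against the integer gridlines: among the integer gridlines, it crosses the y-axis at y ∈ {-1, 0}; it meets the x-axis at x = 0 (among the integer gridlines).
Finally, these observations pin down the coefficients.

3*x^2 - 3*x*y - y^2 - y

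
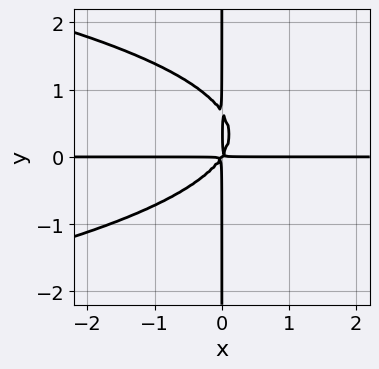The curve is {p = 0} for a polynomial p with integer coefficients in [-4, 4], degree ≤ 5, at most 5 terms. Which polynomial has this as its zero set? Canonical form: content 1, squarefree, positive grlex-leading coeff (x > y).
3*x*y^3 + 3*x^2*y - 2*x*y^2

(a) deg p = 4.
(b) Checking where it meets the axes: the visible x-axis segment lies entirely on the curve; every point of the y-axis in the box is on the curve.
(c) The integer polynomial consistent with all of this is the stated p.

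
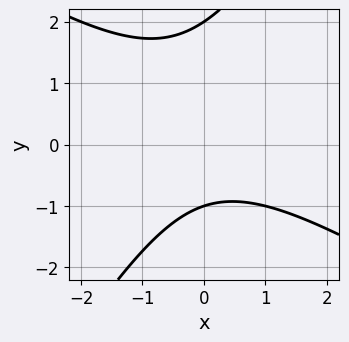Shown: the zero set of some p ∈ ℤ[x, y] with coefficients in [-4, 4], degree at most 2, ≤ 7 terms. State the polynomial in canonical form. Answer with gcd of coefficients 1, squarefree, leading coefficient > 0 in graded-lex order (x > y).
x^2 + x*y - y^2 + y + 2

First, the degree is 2 — no degree-1 curve has this shape.
Then, against the integer gridlines: among the integer gridlines, it crosses the y-axis at y ∈ {-1, 2}; no x-intercept at any integer in the box.
Finally, these observations pin down the coefficients.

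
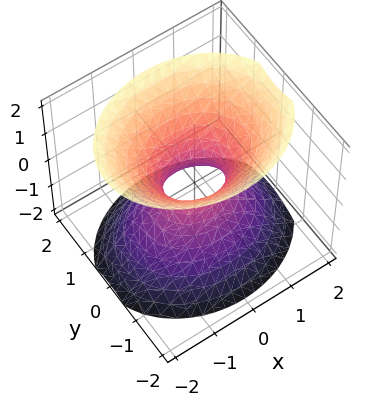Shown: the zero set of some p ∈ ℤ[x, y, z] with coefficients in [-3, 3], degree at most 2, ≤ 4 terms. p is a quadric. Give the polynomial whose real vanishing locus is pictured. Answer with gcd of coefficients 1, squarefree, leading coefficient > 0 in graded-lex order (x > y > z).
2*x^2 + 3*y^2 - 2*z^2 - 1

1. The degree is 2 — one connected sheet with a waist; a quadric.
2. Symmetries: it's symmetric under z → −z, forcing even powers of z; the y ↦ −y reflection is a symmetry, so y appears only in even powers; it's symmetric under x → −x, forcing even powers of x.
3. From the axis intercepts and sections: it misses every integer gridline on the z-axis.
4. Solving for integer coefficients yields p as stated.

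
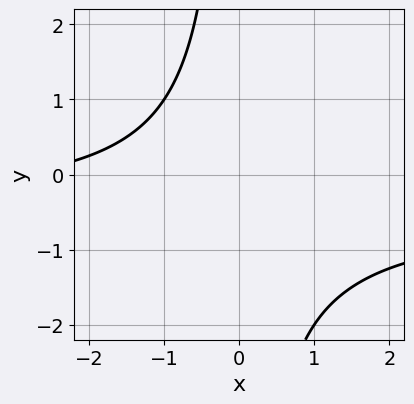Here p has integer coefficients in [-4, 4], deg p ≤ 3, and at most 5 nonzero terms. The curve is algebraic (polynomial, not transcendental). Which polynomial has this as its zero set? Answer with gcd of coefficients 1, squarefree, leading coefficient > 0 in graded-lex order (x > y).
2*x*y + x + 3

(a) deg p = 2.
(b) Observable constraints: no x-intercept at any integer in the box; the curve avoids every integer y-axis point in the box.
(c) Fitting integer coefficients to these (and the overall shape) gives p.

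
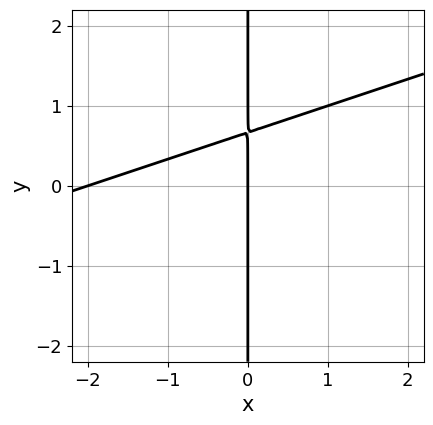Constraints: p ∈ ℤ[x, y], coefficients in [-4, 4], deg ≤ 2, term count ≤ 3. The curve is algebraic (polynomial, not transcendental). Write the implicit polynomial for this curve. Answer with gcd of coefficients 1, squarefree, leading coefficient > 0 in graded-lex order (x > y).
x^2 - 3*x*y + 2*x

First, the degree is 2 — a generic line meets the curve in up to 2 points.
Then, from the axis intercepts and sections: the x-axis gridline crossings are at x ∈ {-2, 0}; every point of the y-axis in the box is on the curve.
Finally, these observations pin down the coefficients.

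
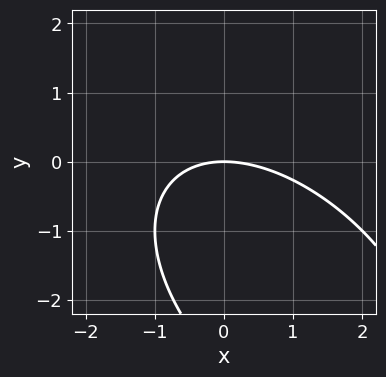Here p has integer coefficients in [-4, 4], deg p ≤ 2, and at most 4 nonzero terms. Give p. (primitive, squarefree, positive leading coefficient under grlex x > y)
The degree is 2 — no degree-1 curve has this shape.
Checking where it meets the axes: it crosses the x-axis at the gridline x = 0; it meets the y-axis at y = 0 (among the integer gridlines).
Solving for integer coefficients yields p as stated.

x^2 + x*y + y^2 + 3*y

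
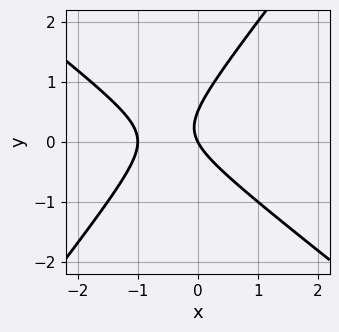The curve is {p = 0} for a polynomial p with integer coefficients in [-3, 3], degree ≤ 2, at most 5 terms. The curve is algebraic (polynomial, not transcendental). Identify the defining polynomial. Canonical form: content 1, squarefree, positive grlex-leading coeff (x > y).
2*x^2 + x*y - 2*y^2 + 2*x + y

First, deg p = 2.
Next, checking where it meets the axes: among the integer gridlines, it crosses the x-axis at x ∈ {-1, 0}; it meets the y-axis at y = 0 (among the integer gridlines).
Finally, fitting integer coefficients to these (and the overall shape) gives p.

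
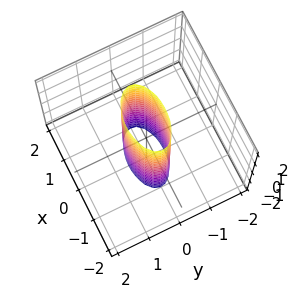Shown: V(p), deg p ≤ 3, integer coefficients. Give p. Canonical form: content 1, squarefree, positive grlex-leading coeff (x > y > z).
1. The degree is 2 — a cylinder; a quadric.
2. Symmetries: mirror symmetry y ↦ −y ⇒ only even powers of y; it's symmetric under z → −z, forcing even powers of z; the x ↦ −x reflection is a symmetry, so x appears only in even powers.
3. Reading off the gridlines: no z-intercept at any integer in the box; among the integer gridlines, it crosses the x-axis at x ∈ {-1, 1}.
4. Matching integer coefficients to the picture gives p.

x^2 + 3*y^2 - 1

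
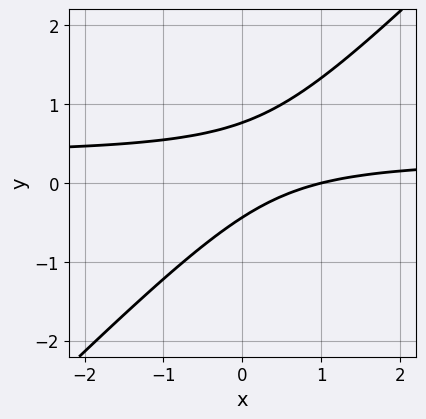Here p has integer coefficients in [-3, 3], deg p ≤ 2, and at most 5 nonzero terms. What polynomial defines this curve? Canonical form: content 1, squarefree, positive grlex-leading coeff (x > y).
3*x*y - 3*y^2 - x + y + 1

Degree: a generic line meets the curve in up to 2 points, so deg p = 2.
Against the integer gridlines: one x-axis crossing is at x = 1.
Assembling these constraints gives the stated polynomial.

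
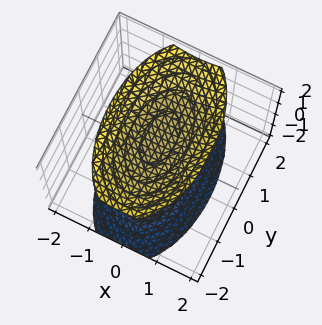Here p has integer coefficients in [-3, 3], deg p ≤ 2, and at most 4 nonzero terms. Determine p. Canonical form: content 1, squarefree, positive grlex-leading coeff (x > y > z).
3*x^2 + y^2 - 2*z^2 + 3

1. There are 2 components. They look like related sheets of one shape, so recover p as a whole.
2. The degree is 2 — two separate bowl-shaped sheets opening away from each other; a quadric.
3. Symmetries: the z ↦ −z reflection is a symmetry, so z appears only in even powers; it's symmetric under x → −x, forcing even powers of x; mirror symmetry y ↦ −y ⇒ only even powers of y.
4. From the axis intercepts and sections: the surface avoids every integer y-axis point in the box; no x-intercept at any integer in the box.
5. Putting this together gives p.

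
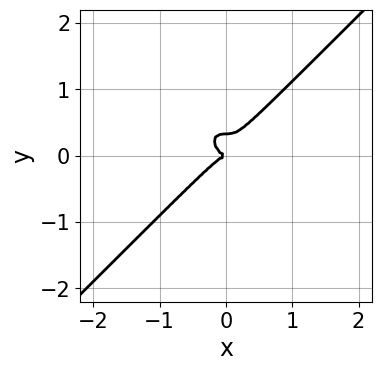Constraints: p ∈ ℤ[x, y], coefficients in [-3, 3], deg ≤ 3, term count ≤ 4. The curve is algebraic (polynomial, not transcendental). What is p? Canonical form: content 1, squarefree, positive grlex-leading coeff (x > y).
3*x^3 - 3*y^3 + y^2

deg p = 3. A generic line meets the curve in up to 3 points.
Checking where it meets the axes: it crosses the y-axis at the gridline y = 0; it meets the x-axis at x = 0 (among the integer gridlines).
Fitting integer coefficients to these (and the overall shape) gives p.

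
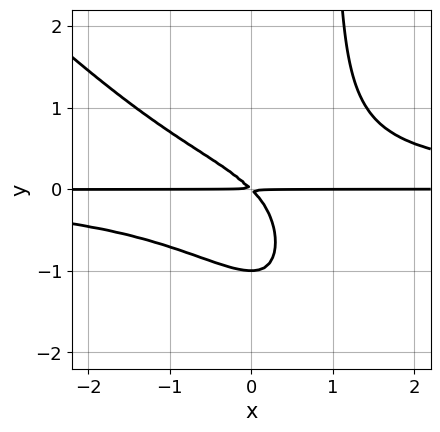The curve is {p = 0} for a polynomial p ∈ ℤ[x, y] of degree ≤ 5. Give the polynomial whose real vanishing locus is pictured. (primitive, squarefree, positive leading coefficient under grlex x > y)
(a) Degree: a generic line meets the curve in up to 4 points, so deg p = 4.
(b) From the axis intercepts and sections: it crosses the y-axis at the gridline y = -1; every point of the x-axis in the box is on the curve.
(c) Assembling these constraints gives the stated polynomial.

x^2*y^2 + x*y^3 - y^3 - x*y - y^2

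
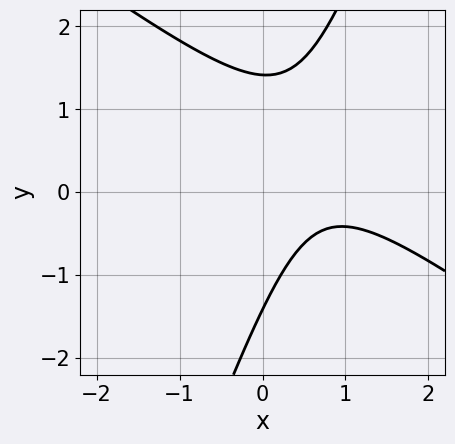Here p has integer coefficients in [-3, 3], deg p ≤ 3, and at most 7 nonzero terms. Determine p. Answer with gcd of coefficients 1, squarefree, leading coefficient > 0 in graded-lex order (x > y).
2*x^2 + 2*x*y - y^2 - 3*x + 2

First, the degree is 2 — the shape is more complex than any degree-1 curve.
Then, from the visible intercepts: no x-intercept at any integer in the box.
Finally, together with the visible shape, these determine p as stated.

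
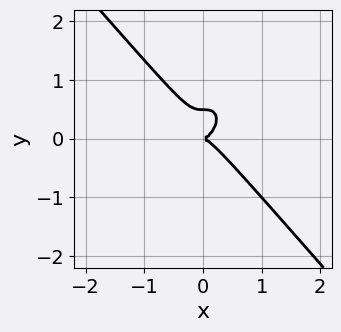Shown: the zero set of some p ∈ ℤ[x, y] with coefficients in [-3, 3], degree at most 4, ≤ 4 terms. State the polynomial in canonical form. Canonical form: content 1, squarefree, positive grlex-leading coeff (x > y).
First, deg p = 3. A generic line meets the curve in up to 3 points.
Next, from the axis intercepts and sections: it meets the y-axis at y = 0 (among the integer gridlines); it meets the x-axis at x = 0 (among the integer gridlines).
Finally, these observations pin down the coefficients.

3*x^3 + 2*y^3 - y^2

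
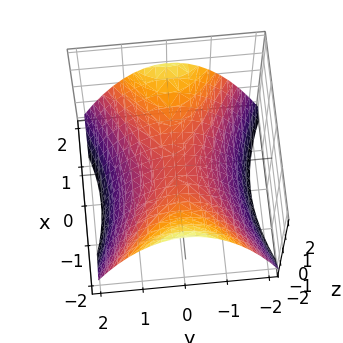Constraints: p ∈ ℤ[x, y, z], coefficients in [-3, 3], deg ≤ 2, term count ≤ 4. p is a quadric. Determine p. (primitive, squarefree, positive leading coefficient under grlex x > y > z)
x^2 - 2*y^2 - 3*z

(a) deg p = 2. A saddle surface; a quadric.
(b) Symmetries: the x ↦ −x reflection is a symmetry, so x appears only in even powers; the y ↦ −y reflection is a symmetry, so y appears only in even powers.
(c) From the visible intercepts: it meets the x-axis at x = 0 (among the integer gridlines); one y-axis crossing is at y = 0; it meets the z-axis at z = 0 (among the integer gridlines).
(d) Assembling these constraints gives the stated polynomial.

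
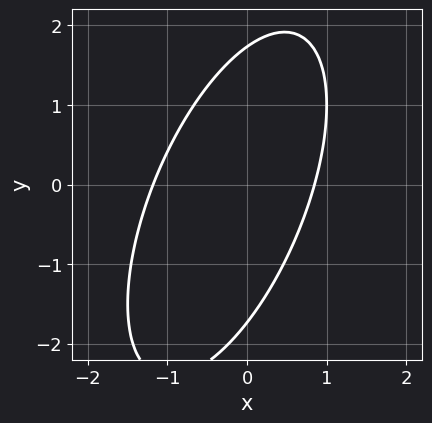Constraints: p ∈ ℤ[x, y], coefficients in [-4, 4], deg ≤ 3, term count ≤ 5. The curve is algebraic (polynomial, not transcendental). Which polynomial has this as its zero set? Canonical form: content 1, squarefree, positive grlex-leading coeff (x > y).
(a) Degree: the shape is more complex than any degree-1 curve, so deg p = 2.
(b) The integer polynomial consistent with all of this is the stated p.

3*x^2 - 2*x*y + y^2 + x - 3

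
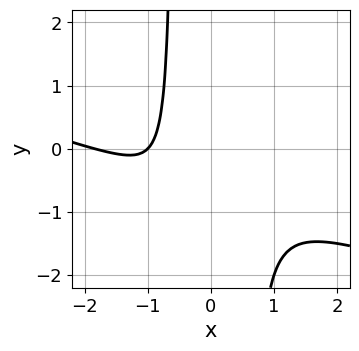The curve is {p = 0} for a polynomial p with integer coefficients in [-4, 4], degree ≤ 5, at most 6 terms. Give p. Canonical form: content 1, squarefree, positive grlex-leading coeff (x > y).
x^4 + 3*x^3*y + 2*x^3 - x*y + 1

1. The degree is 4 — a generic line meets the curve in up to 4 points.
2. Checking where it meets the axes: no y-intercept at any integer in the box; it crosses the x-axis at the gridline x = -1.
3. The integer polynomial consistent with all of this is the stated p.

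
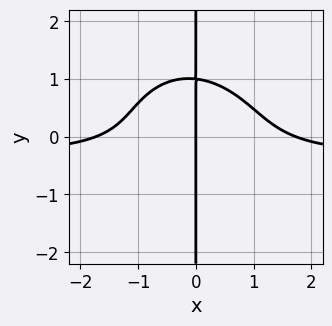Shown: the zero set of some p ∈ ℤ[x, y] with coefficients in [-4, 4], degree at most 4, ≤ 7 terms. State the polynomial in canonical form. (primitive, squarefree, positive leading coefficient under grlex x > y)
(a) deg p = 4.
(b) From the axis intercepts and sections: every point of the y-axis in the box is on the curve; it crosses the x-axis at the gridline x = 0.
(c) Matching integer coefficients to the picture gives p.

3*x^3*y + x^2*y^2 + 3*x*y^3 + x^3 - 3*x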